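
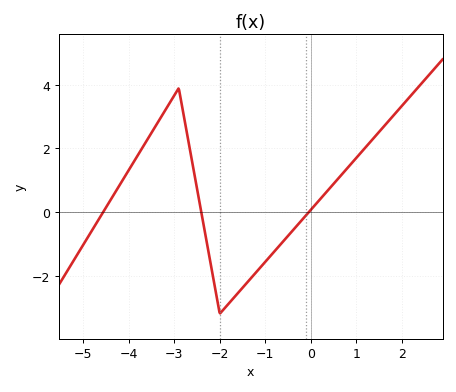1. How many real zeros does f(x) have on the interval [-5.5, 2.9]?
3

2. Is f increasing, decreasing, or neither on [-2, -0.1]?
increasing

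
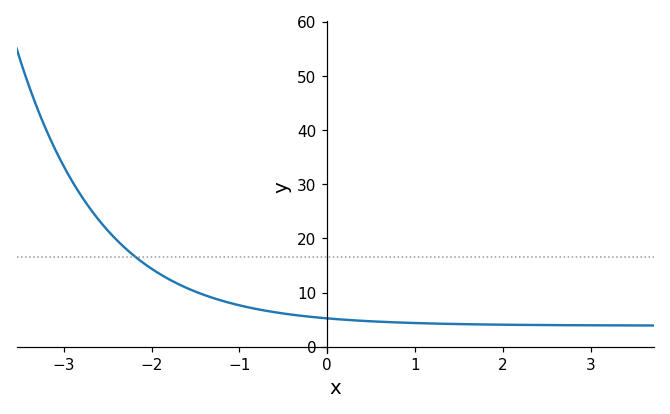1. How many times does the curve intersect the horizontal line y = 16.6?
1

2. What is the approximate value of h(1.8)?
4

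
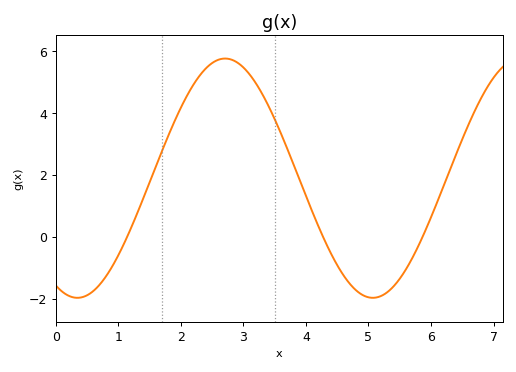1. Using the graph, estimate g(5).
-1.95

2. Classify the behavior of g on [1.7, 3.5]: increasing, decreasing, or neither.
neither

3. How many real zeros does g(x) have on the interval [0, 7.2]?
3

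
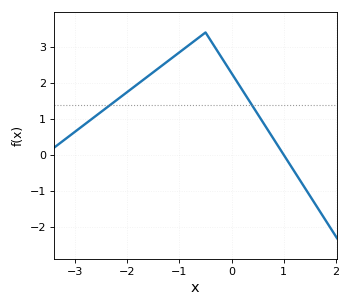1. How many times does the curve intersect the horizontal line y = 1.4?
2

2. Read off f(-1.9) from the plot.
1.86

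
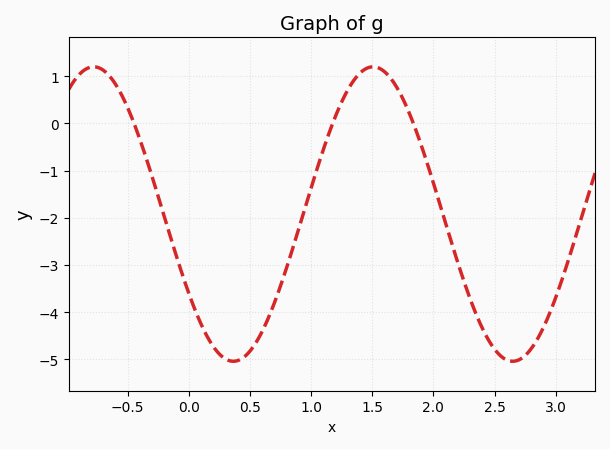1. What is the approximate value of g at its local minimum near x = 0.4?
-5.04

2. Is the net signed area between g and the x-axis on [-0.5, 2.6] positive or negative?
negative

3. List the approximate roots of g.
-0.449, 1.18, 1.84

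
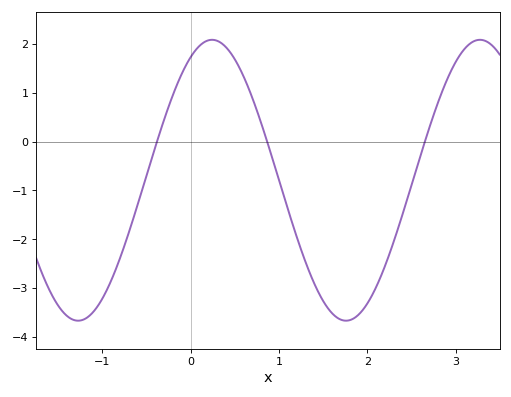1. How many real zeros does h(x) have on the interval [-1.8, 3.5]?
3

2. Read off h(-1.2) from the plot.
-3.6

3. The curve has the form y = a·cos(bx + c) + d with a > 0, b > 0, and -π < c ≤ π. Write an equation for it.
y = 2.88cos(2.1x - 0.5) - 0.79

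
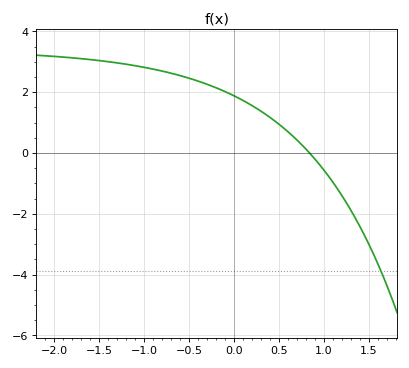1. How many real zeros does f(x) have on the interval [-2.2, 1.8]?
1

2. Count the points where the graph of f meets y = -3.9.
1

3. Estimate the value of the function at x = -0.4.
2.4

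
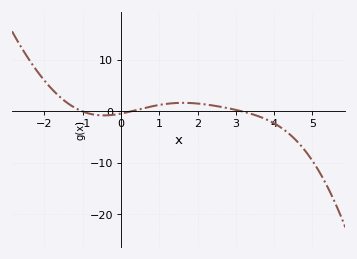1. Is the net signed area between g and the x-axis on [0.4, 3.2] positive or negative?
positive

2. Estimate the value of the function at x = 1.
1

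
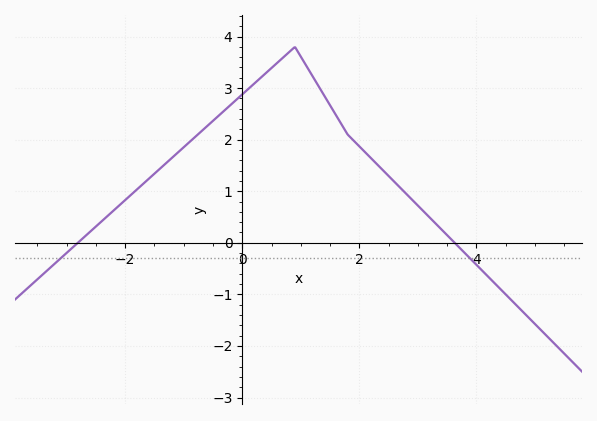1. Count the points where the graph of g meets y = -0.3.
2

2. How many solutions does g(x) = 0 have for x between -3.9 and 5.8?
2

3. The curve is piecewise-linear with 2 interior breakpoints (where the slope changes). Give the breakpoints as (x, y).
(0.9, 3.8); (1.8, 2.1)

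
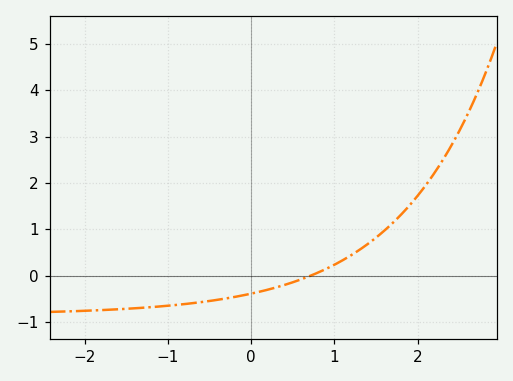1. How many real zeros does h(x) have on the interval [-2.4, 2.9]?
1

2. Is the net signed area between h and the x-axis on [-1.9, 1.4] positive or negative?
negative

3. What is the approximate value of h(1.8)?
1.3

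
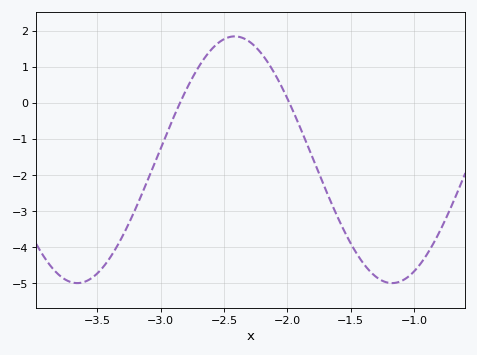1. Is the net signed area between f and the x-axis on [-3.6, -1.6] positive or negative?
negative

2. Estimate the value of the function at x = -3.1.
-2.1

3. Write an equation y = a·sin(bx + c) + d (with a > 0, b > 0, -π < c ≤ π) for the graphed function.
y = 3.42sin(2.5x + 1.4) - 1.57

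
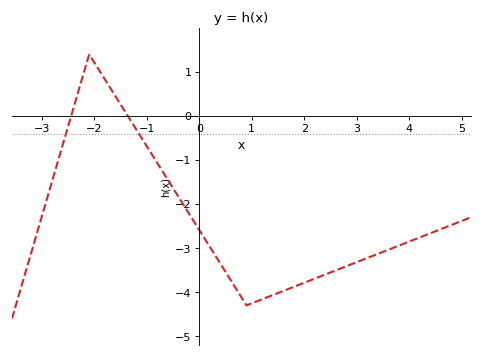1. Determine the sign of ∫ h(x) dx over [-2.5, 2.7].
negative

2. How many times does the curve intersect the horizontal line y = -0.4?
2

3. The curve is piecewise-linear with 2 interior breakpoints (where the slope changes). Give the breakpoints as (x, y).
(-2.1, 1.4); (0.9, -4.3)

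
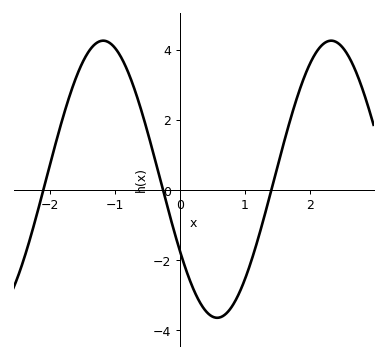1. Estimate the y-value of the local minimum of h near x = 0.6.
-3.6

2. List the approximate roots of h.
-2.1, -0.3, 1.4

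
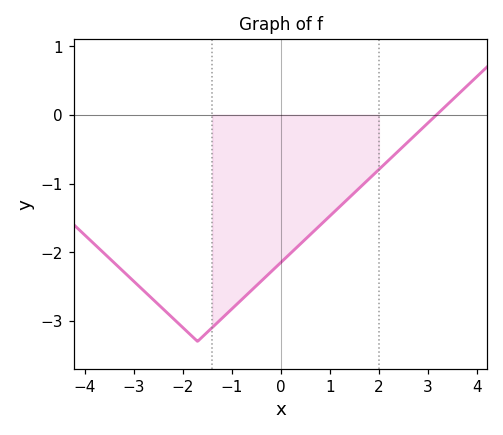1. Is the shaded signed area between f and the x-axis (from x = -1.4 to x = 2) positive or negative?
negative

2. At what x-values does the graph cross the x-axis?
3.2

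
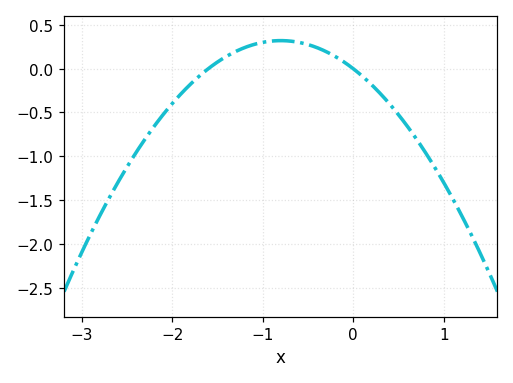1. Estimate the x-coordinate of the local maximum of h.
-0.8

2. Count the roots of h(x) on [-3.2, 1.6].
2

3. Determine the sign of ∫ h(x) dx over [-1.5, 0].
positive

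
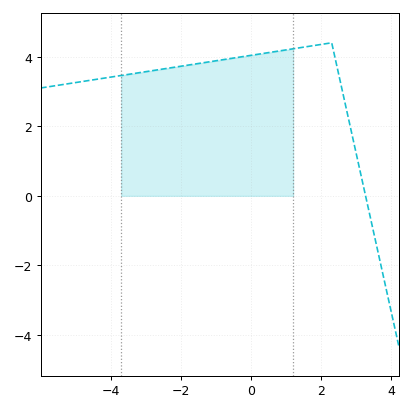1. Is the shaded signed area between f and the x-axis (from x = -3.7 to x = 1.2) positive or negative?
positive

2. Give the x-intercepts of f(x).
3.26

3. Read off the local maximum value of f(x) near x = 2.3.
4.4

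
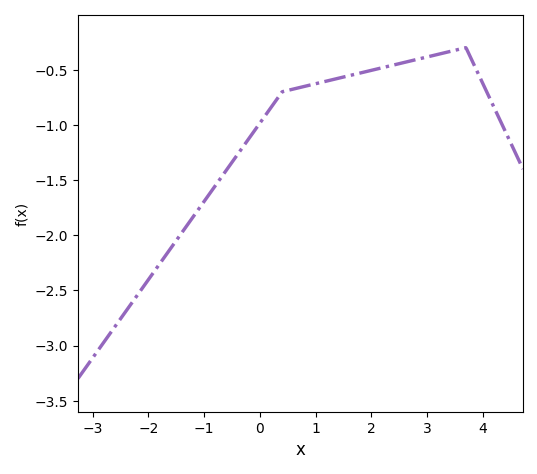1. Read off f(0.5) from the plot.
-0.688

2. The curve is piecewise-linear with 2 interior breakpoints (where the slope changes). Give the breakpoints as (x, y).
(0.4, -0.7); (3.7, -0.3)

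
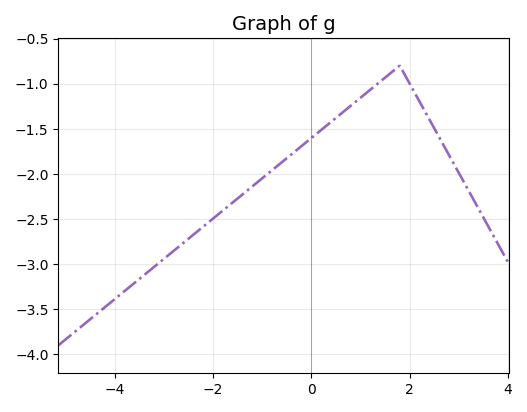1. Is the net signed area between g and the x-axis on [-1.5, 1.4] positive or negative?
negative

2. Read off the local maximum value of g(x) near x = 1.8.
-0.8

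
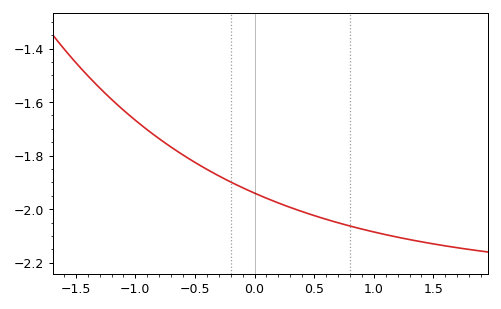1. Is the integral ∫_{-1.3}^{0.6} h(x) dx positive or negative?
negative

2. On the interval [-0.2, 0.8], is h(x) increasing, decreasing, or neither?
decreasing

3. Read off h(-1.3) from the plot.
-1.55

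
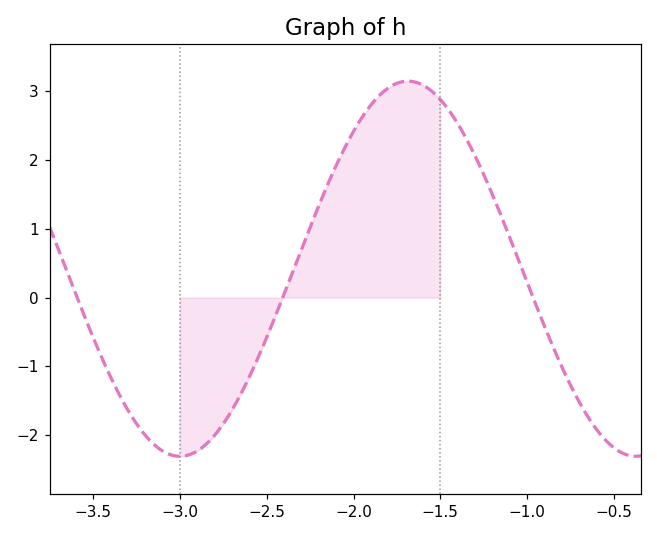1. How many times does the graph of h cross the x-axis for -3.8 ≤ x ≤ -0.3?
3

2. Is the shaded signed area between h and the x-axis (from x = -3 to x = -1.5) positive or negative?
positive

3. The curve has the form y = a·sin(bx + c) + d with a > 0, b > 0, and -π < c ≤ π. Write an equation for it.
y = 2.73sin(2.4x - 0.68) + 0.42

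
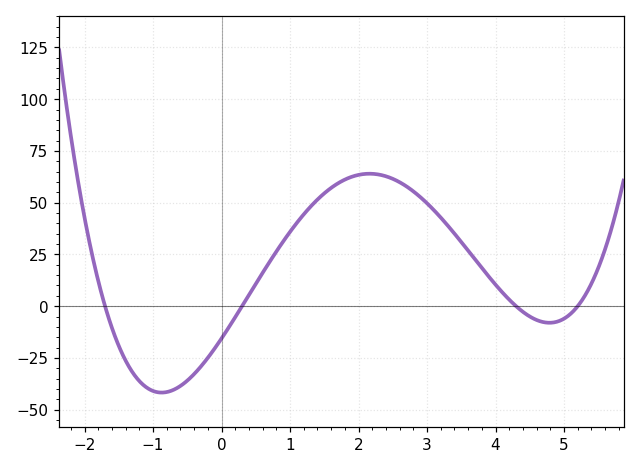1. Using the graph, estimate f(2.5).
62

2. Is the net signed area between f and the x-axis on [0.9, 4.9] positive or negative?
positive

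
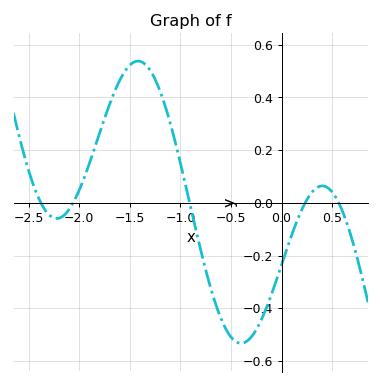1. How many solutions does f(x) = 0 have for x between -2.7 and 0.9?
5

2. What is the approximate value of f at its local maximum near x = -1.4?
0.54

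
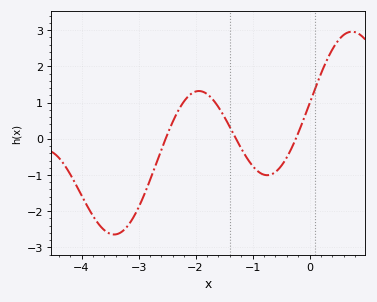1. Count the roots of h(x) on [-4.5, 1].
3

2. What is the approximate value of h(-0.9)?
-0.906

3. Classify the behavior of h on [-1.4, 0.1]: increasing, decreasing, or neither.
neither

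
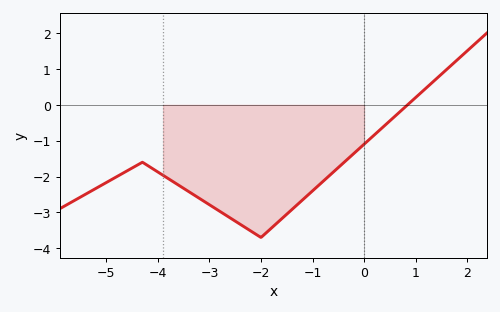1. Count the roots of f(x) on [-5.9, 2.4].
1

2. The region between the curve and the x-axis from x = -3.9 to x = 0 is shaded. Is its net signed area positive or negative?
negative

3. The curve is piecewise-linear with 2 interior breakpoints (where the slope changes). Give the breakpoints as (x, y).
(-4.3, -1.6); (-2, -3.7)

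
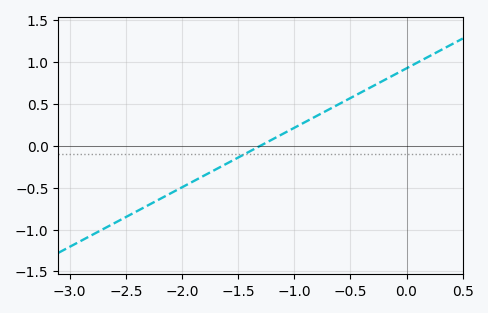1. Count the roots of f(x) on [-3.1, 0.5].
1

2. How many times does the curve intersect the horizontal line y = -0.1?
1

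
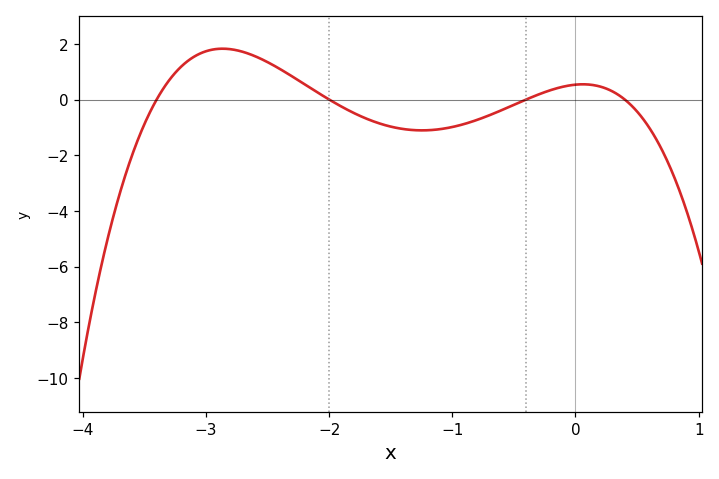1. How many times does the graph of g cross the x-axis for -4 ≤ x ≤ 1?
4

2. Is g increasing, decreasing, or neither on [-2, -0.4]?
neither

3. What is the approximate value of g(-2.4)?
1.1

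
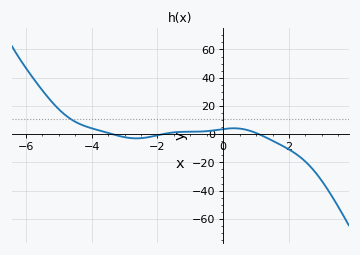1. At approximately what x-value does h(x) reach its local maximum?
0.32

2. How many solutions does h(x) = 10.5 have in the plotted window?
1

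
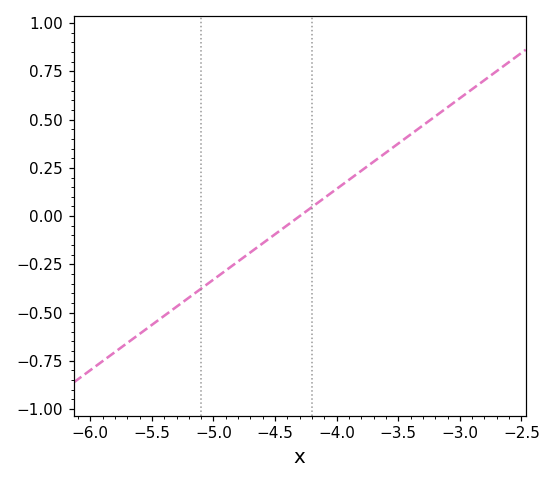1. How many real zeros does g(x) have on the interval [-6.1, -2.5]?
1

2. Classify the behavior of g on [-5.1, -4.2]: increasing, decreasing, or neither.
increasing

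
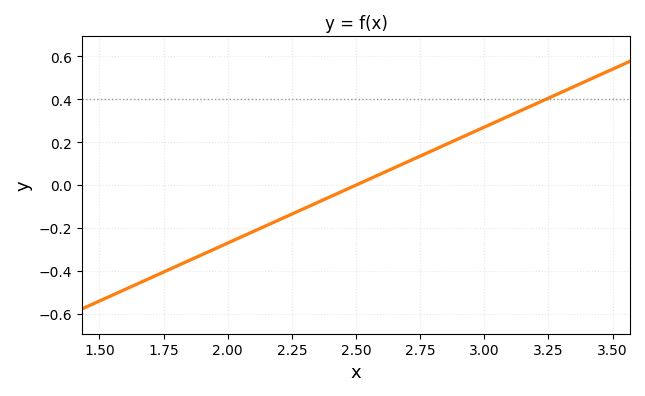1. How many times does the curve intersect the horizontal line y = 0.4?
1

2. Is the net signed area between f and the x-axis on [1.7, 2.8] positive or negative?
negative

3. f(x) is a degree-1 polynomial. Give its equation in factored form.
y = 0.54(x - 2.5)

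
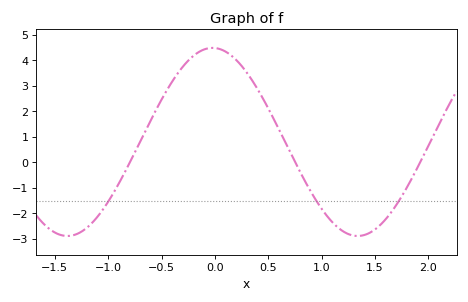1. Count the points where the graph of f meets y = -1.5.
3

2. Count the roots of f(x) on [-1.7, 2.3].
3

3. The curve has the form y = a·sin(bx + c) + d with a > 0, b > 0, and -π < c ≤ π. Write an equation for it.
y = 3.69sin(2.31x + 1.62) + 0.8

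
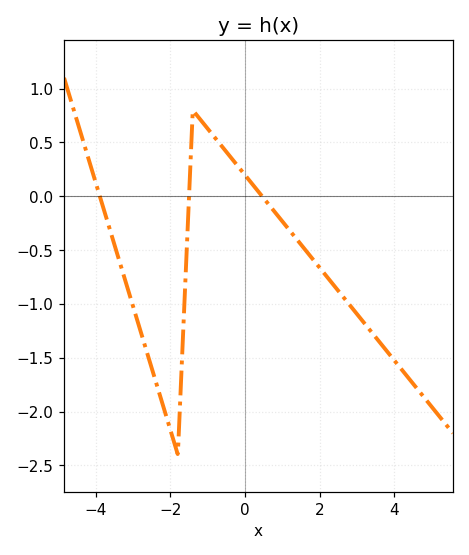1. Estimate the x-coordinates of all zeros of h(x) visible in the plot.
-3.8, -1.4, 0.4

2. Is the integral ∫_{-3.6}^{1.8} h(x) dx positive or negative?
negative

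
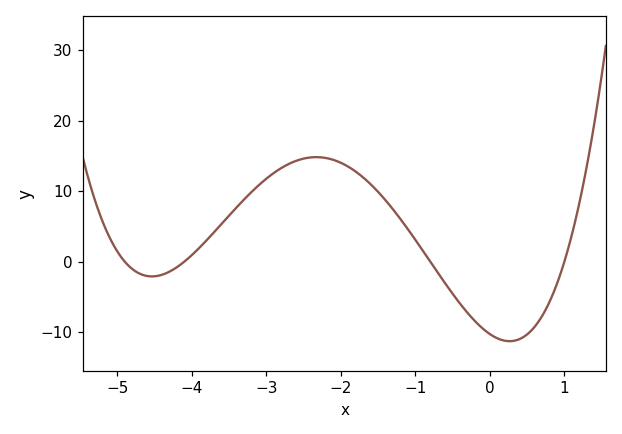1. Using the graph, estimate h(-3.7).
4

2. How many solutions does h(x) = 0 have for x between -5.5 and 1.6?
4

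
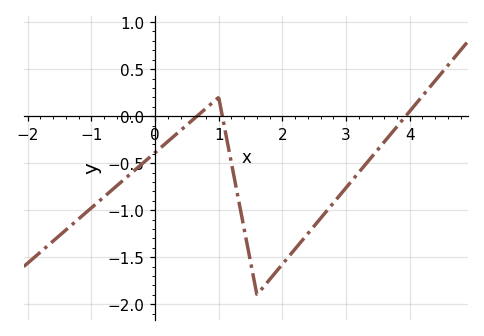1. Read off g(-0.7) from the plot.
-0.8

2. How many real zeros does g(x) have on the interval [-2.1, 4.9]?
3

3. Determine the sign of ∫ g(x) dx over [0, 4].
negative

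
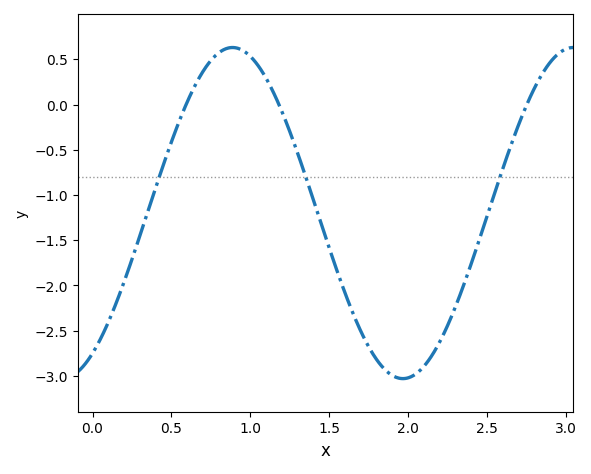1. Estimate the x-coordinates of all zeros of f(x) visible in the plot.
0.593, 1.18, 2.75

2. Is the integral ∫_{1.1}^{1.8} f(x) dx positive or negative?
negative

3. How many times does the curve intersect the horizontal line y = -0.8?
3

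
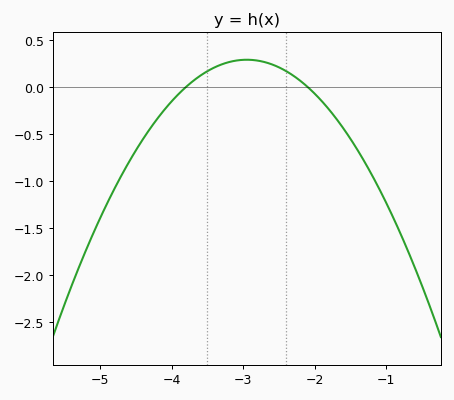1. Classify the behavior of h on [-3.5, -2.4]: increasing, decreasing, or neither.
neither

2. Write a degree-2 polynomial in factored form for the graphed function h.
y = -0.4(x + 3.8)(x + 2.1)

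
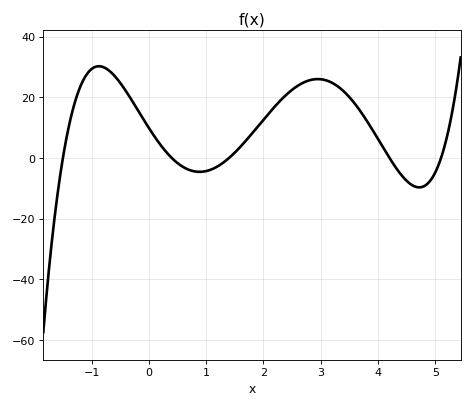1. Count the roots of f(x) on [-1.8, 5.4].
5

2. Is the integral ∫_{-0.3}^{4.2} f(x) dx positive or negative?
positive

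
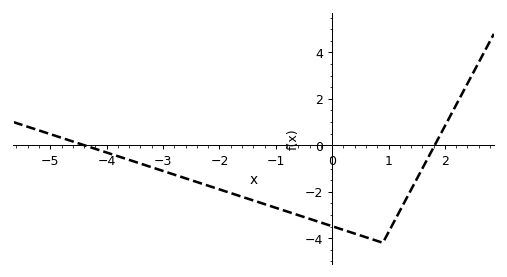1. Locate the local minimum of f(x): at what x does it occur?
0.9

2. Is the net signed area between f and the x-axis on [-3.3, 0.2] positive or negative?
negative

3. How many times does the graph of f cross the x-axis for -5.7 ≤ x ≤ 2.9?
2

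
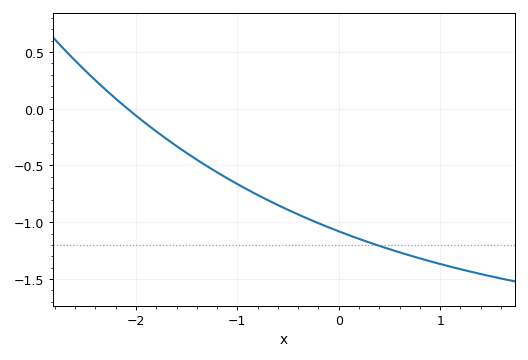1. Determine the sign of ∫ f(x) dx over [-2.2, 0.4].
negative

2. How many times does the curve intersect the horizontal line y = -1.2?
1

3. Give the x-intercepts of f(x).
-2.1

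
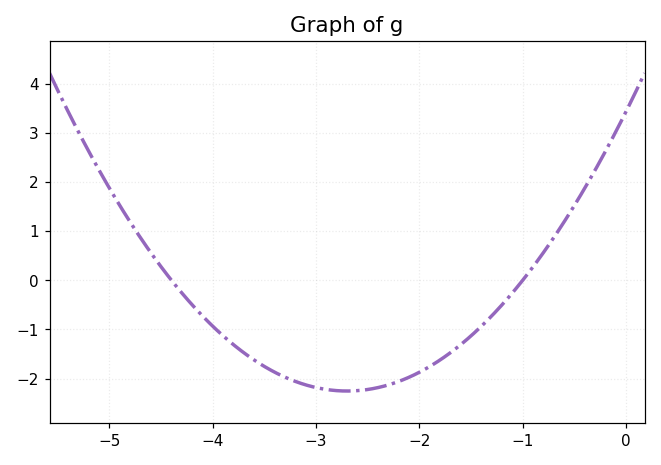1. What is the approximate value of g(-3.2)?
-2.06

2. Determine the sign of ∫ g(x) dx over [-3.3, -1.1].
negative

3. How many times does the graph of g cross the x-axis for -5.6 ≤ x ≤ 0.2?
2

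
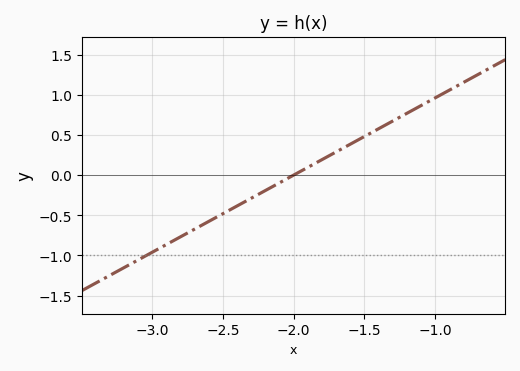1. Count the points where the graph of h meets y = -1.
1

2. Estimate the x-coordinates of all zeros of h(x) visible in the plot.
-2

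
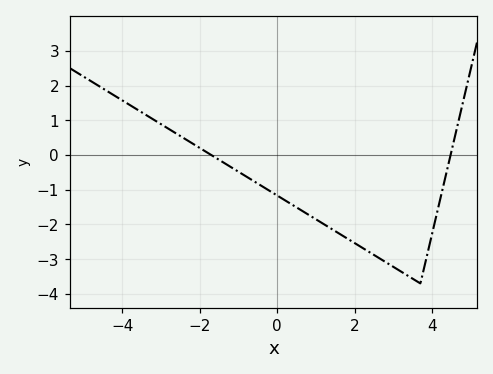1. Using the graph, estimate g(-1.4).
-0.2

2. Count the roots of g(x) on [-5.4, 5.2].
2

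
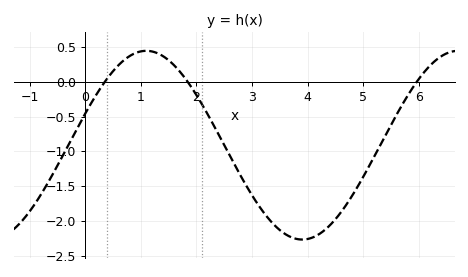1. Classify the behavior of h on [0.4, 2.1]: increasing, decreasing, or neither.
neither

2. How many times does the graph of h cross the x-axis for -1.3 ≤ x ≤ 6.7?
3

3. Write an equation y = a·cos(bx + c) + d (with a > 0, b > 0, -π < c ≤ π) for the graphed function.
y = 1.36cos(1.12x - 1.23) - 0.91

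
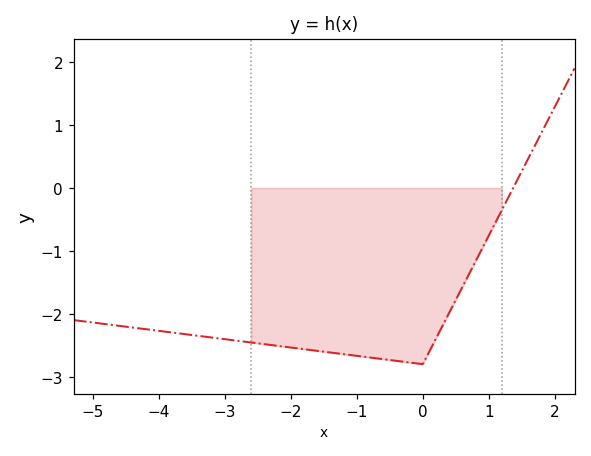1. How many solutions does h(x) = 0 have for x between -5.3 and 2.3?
1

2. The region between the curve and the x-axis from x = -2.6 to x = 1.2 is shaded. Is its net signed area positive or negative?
negative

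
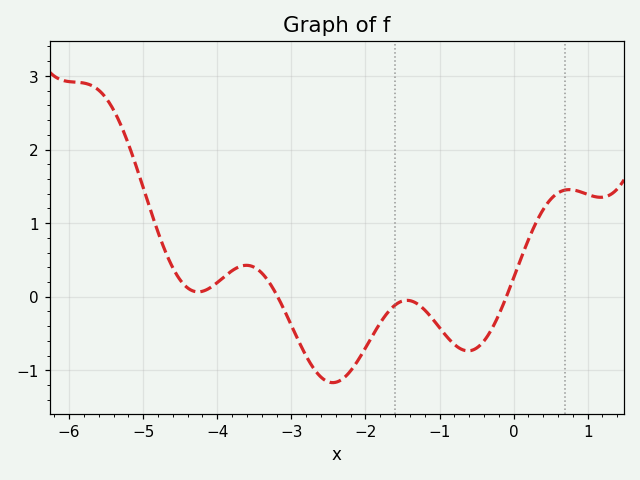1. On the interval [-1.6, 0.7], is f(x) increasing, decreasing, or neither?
neither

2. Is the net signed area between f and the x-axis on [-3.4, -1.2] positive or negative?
negative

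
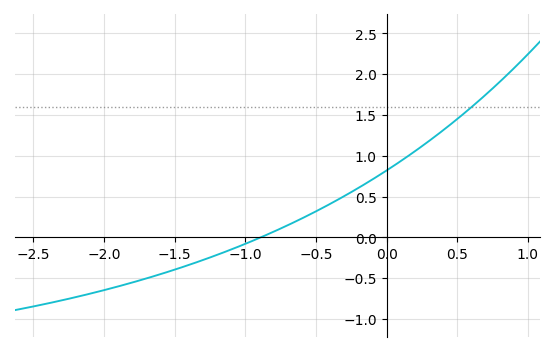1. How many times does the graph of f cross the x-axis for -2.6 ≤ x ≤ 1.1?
1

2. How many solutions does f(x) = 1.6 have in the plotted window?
1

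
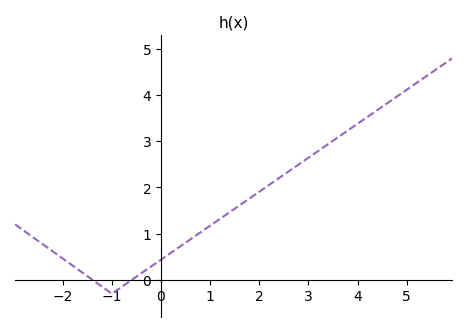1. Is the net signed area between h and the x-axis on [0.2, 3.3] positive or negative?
positive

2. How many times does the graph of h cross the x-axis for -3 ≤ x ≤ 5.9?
2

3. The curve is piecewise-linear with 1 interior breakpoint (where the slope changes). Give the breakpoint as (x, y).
(-1, -0.3)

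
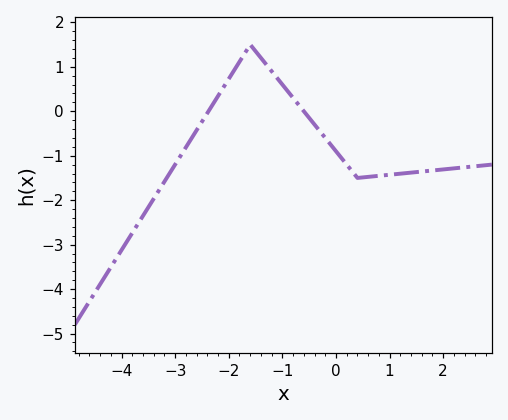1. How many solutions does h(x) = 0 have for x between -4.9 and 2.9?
2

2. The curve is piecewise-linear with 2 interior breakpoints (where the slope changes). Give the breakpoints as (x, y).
(-1.6, 1.5); (0.4, -1.5)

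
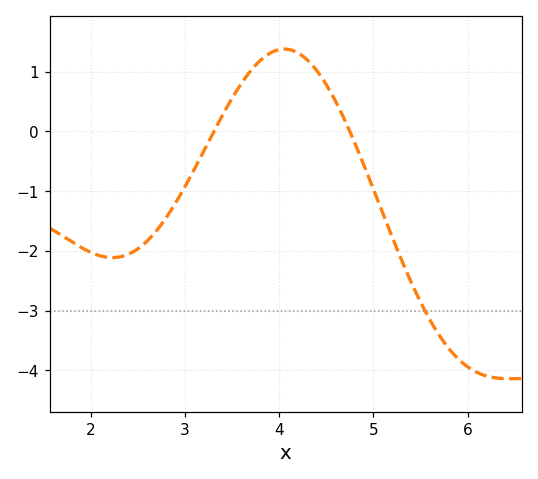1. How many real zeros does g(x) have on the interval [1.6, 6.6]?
2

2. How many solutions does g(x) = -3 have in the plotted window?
1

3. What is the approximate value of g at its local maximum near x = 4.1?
1.38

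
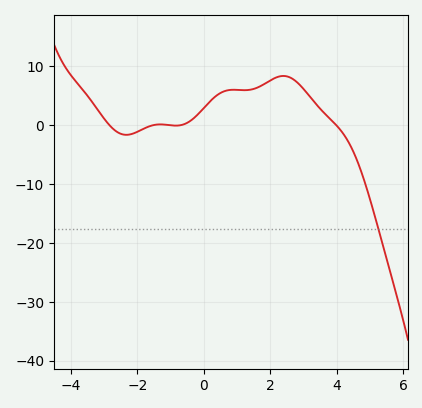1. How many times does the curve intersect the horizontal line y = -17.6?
1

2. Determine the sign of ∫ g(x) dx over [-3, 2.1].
positive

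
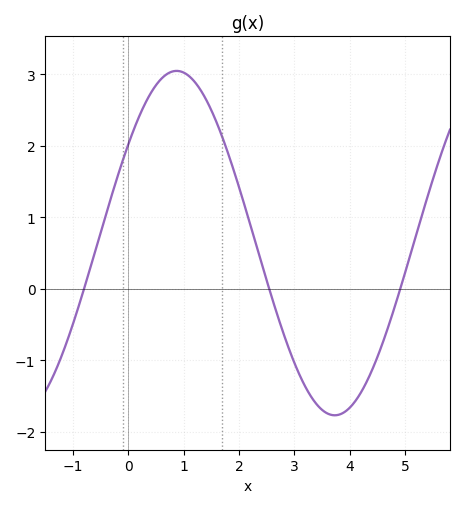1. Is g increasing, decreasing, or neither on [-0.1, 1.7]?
neither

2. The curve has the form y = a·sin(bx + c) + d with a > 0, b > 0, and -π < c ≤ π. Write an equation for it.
y = 2.41sin(1.1x + 0.61) + 0.64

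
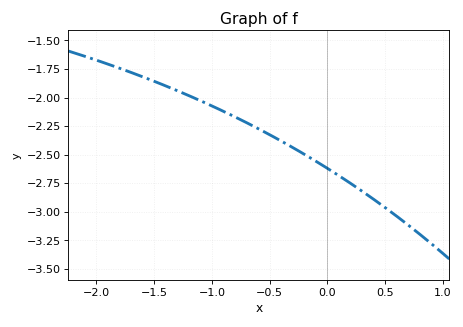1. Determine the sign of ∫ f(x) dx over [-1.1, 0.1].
negative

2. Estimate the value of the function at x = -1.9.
-1.71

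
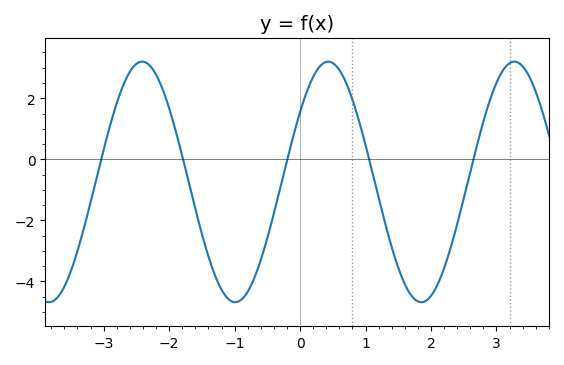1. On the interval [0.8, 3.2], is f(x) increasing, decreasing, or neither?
neither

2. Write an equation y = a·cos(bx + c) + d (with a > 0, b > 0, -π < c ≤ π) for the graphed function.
y = 3.94cos(2.21x - 0.952) - 0.74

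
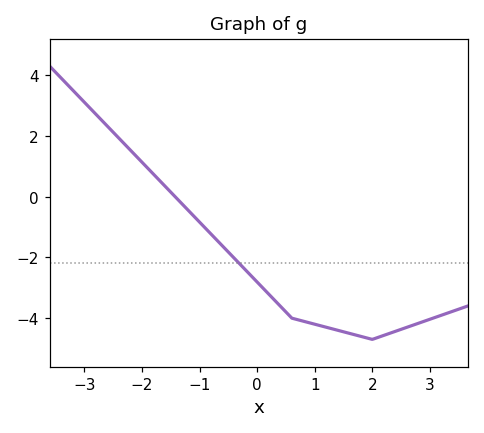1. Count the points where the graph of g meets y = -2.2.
1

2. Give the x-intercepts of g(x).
-1.43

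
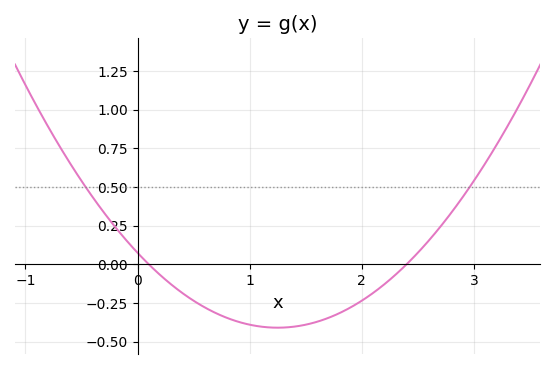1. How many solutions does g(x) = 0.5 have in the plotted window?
2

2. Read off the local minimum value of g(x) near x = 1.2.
-0.4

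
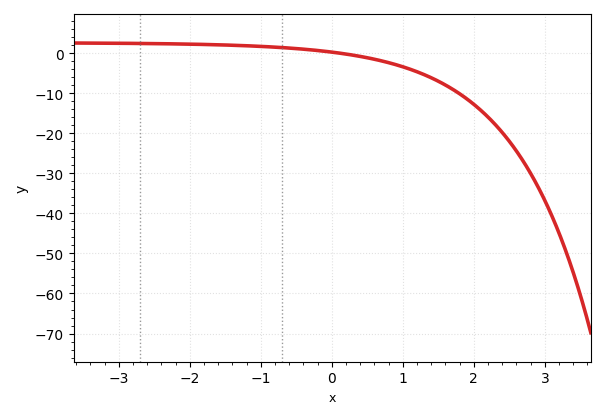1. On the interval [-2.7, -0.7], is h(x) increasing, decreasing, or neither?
decreasing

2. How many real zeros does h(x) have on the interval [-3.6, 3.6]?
1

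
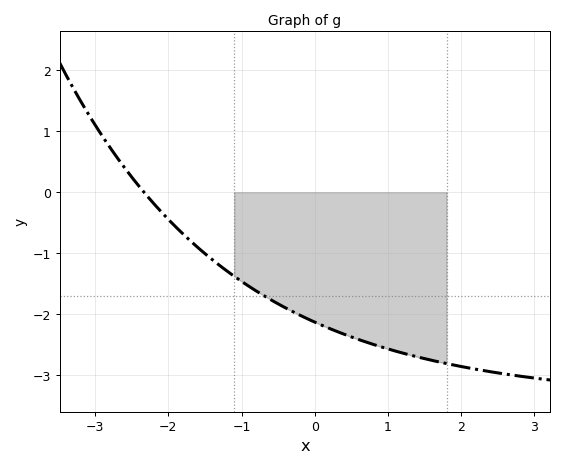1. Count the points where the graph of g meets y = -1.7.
1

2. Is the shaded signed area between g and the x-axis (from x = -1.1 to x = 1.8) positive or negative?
negative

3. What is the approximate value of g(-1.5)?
-1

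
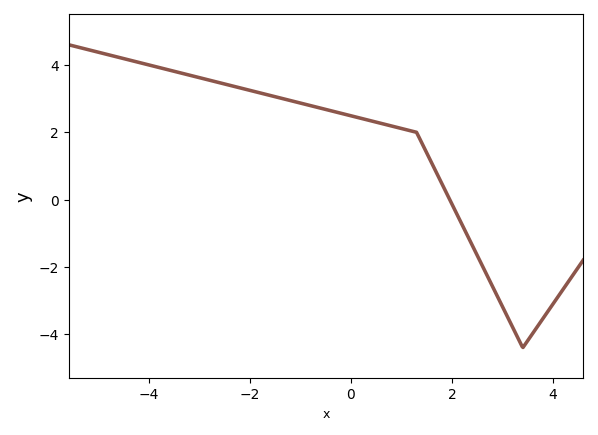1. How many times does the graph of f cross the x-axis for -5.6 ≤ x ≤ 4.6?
1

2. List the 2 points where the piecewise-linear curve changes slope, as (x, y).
(1.3, 2); (3.4, -4.4)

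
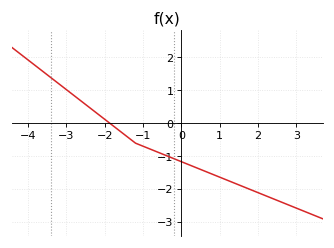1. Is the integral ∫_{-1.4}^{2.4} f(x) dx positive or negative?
negative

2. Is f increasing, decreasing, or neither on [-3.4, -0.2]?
decreasing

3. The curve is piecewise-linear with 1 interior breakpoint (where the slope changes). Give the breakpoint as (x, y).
(-1.2, -0.6)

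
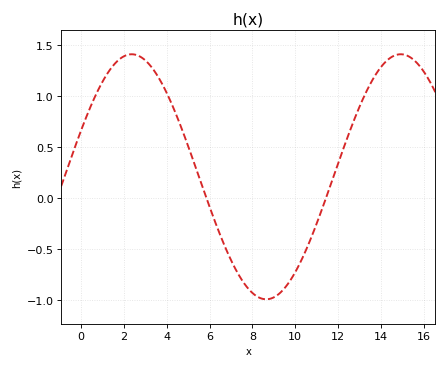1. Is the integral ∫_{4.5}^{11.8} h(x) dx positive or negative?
negative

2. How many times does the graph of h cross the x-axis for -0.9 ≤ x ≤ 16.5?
2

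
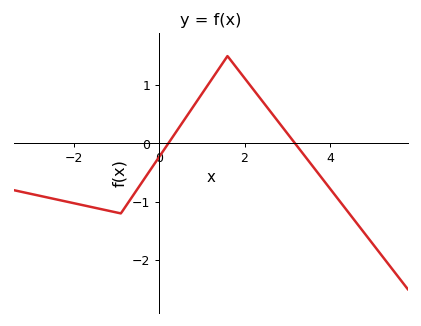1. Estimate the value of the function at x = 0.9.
0.744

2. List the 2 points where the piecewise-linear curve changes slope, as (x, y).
(-0.9, -1.2); (1.6, 1.5)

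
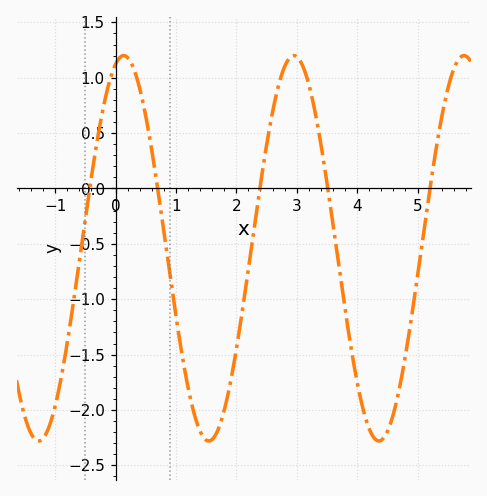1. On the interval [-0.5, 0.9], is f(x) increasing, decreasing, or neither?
neither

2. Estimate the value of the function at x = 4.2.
-2.15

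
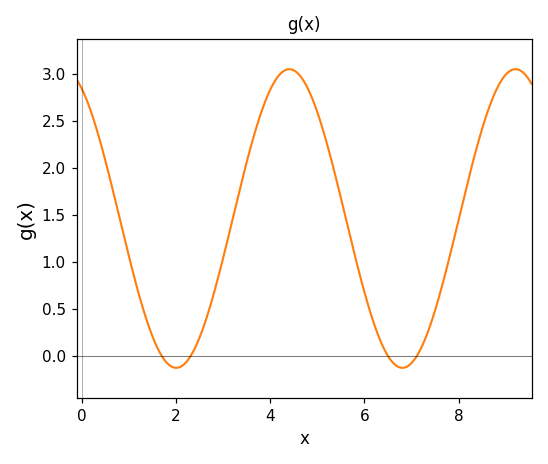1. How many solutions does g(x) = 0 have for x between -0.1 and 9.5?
4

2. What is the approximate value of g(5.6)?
1.45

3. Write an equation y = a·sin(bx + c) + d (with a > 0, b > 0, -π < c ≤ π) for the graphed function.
y = 1.59sin(1.3x + 2.1) + 1.46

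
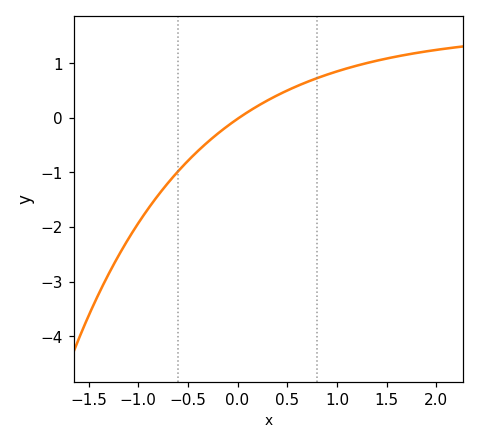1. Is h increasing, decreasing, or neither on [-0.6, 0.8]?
increasing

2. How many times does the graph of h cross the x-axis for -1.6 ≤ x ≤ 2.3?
1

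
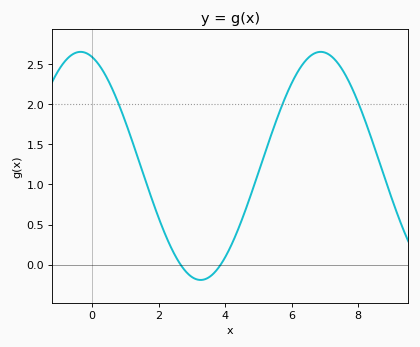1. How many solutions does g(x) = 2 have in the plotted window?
3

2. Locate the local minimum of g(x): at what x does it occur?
3.2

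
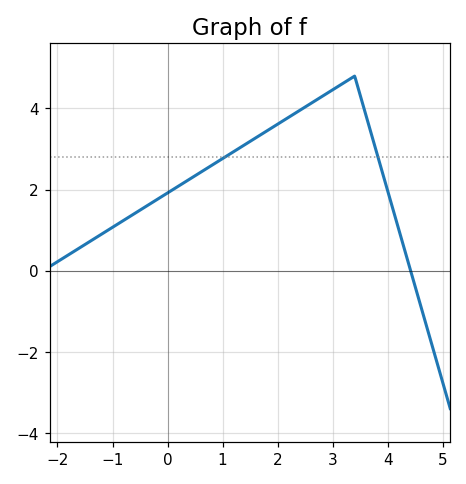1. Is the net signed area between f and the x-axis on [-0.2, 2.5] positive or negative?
positive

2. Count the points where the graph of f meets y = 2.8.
2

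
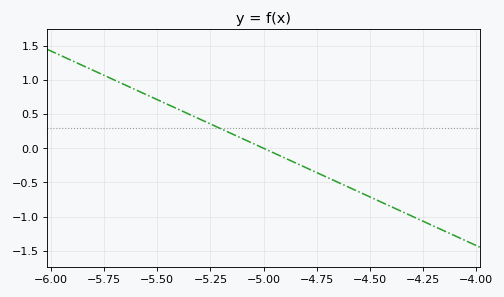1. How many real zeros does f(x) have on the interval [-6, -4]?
1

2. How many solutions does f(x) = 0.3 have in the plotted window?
1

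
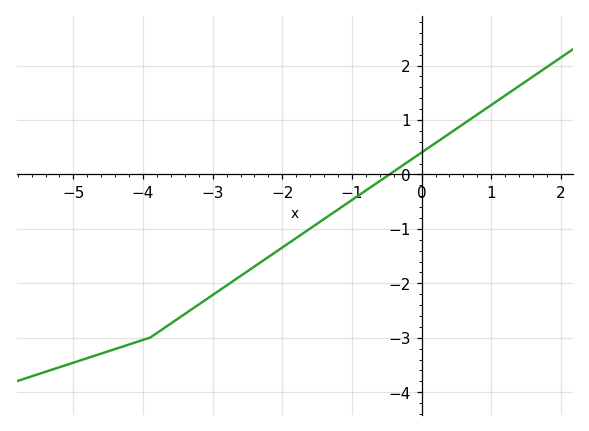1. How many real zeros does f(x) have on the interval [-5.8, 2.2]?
1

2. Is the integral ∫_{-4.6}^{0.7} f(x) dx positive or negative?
negative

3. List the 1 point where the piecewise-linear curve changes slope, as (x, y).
(-3.9, -3)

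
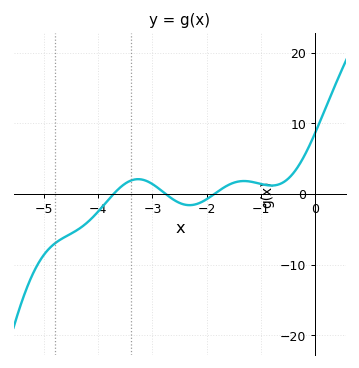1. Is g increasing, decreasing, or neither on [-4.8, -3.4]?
increasing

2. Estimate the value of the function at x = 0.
9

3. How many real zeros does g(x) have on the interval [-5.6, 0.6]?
3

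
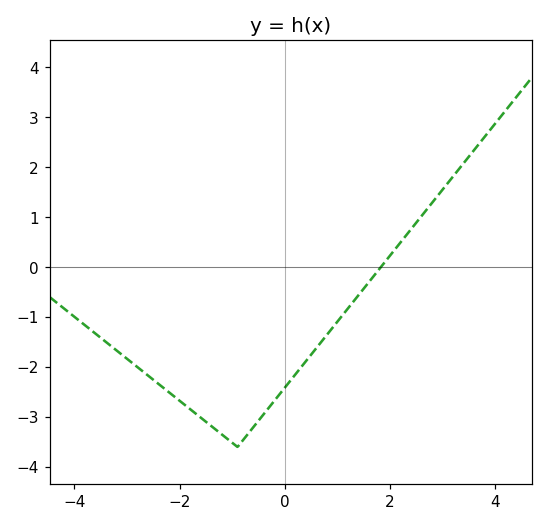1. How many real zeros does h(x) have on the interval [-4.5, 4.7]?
1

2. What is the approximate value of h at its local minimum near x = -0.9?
-3.6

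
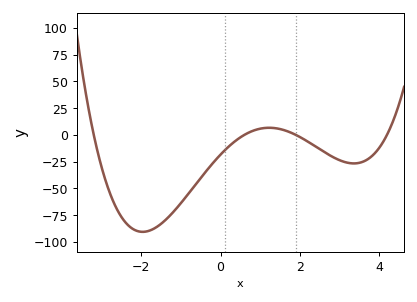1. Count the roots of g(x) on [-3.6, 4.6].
4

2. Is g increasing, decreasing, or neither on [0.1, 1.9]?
neither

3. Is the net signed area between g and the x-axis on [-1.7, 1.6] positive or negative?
negative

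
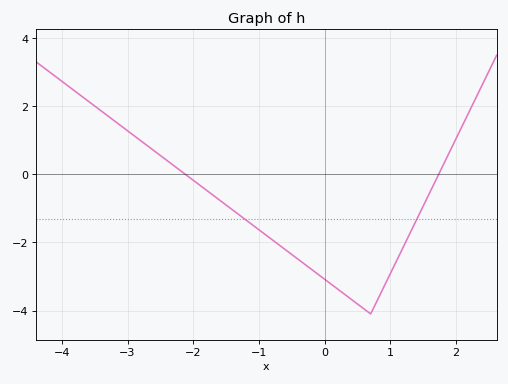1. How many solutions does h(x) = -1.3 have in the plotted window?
2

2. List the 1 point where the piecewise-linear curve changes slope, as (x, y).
(0.7, -4.1)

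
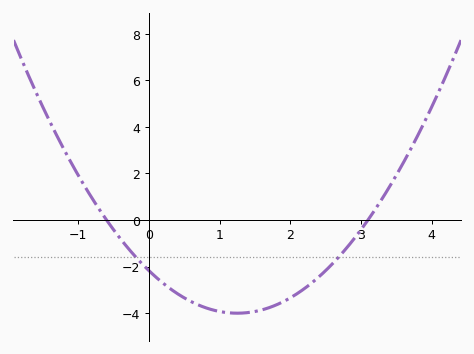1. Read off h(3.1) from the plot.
0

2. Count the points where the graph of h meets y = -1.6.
2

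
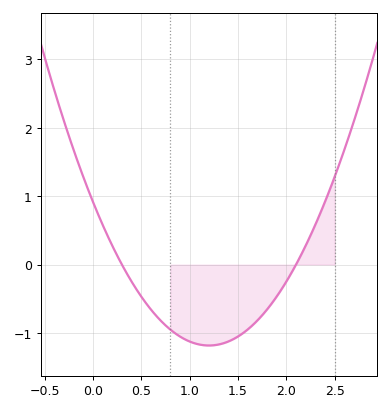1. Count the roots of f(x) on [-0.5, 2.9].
2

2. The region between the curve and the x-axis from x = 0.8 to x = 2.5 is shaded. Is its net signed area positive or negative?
negative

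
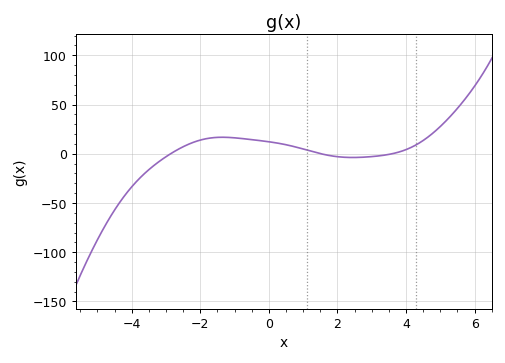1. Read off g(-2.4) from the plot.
8.81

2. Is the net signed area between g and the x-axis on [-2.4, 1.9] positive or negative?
positive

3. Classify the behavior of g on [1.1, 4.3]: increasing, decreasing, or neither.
neither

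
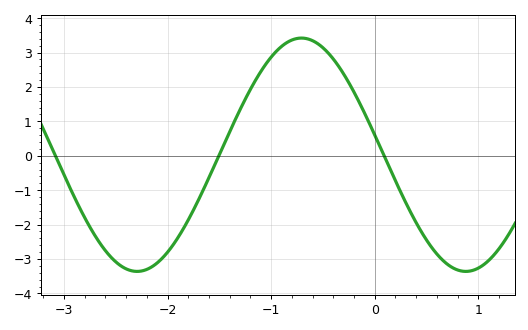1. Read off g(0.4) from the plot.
-1.9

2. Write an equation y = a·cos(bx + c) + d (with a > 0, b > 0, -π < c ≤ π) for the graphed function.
y = 3.39cos(2x + 1.4) + 0.03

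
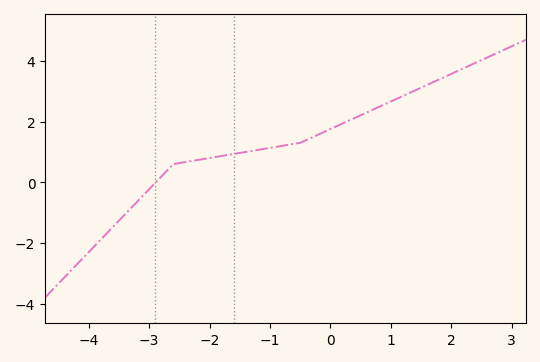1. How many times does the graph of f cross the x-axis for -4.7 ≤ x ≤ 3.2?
1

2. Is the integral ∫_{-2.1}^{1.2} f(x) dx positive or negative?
positive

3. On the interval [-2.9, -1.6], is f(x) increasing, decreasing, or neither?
increasing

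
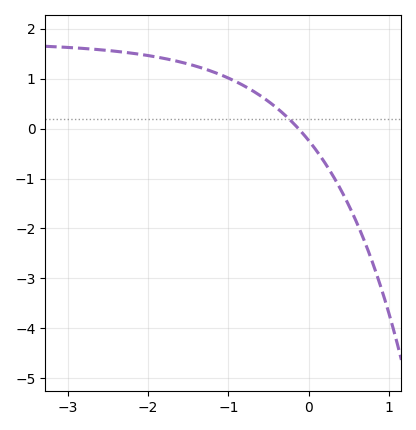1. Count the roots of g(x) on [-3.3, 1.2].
1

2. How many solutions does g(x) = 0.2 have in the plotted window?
1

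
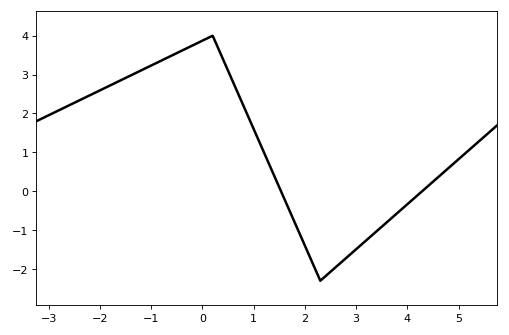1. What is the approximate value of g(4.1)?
-0.2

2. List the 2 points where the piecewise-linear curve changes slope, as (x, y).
(0.2, 4); (2.3, -2.3)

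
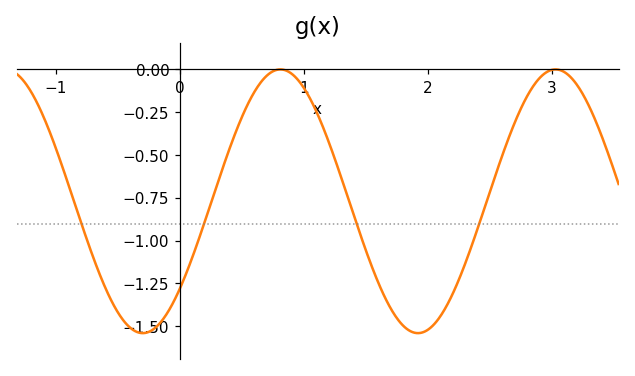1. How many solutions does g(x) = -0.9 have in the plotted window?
4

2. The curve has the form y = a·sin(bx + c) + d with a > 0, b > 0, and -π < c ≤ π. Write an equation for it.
y = 0.77sin(2.8x - 0.72) - 0.77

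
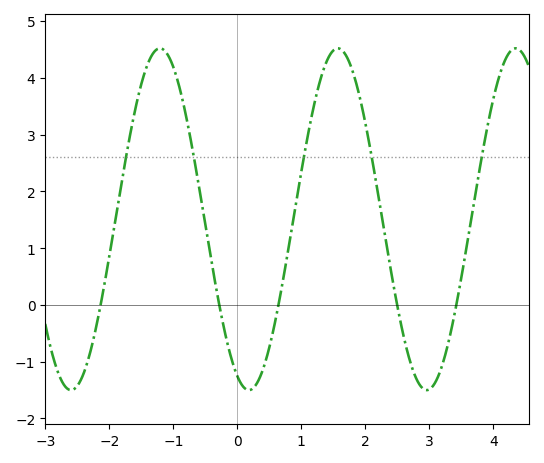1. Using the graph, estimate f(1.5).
4.5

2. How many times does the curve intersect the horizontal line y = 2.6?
5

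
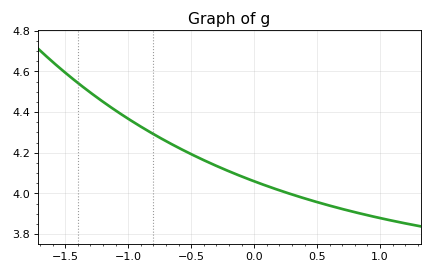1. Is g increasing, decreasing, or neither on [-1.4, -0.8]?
decreasing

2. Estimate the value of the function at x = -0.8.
4.3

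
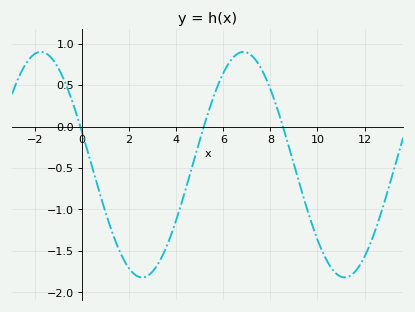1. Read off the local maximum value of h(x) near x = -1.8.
0.9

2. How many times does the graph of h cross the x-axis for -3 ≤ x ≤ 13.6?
3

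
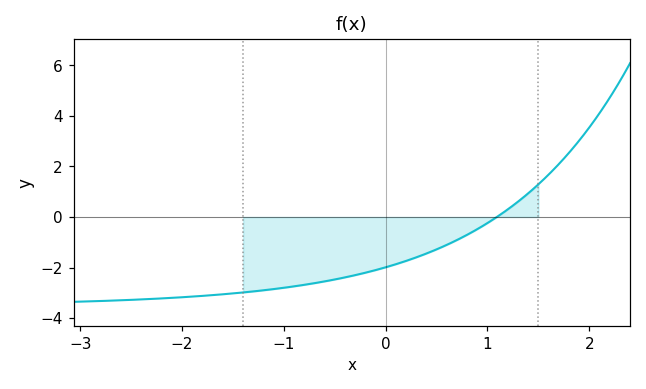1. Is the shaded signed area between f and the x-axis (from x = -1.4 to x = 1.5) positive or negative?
negative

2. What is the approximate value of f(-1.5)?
-3.02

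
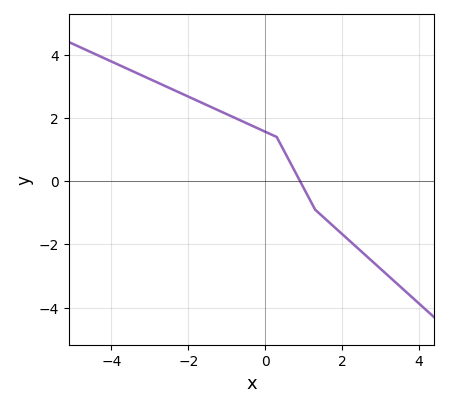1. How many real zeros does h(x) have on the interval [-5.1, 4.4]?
1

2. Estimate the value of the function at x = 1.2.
-0.67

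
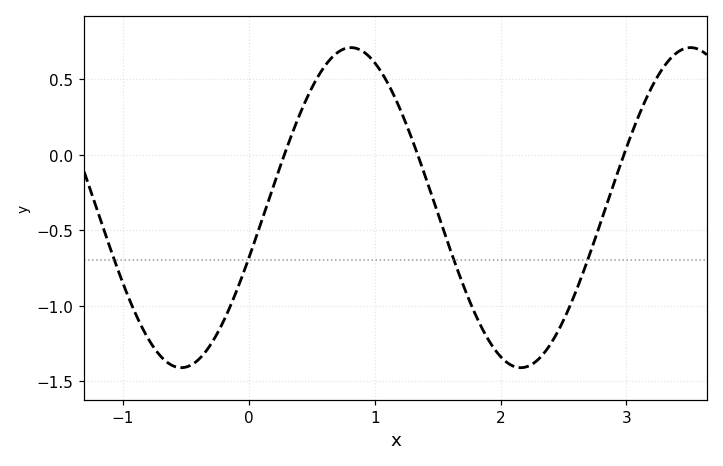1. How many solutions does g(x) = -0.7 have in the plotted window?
4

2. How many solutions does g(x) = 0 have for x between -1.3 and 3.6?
3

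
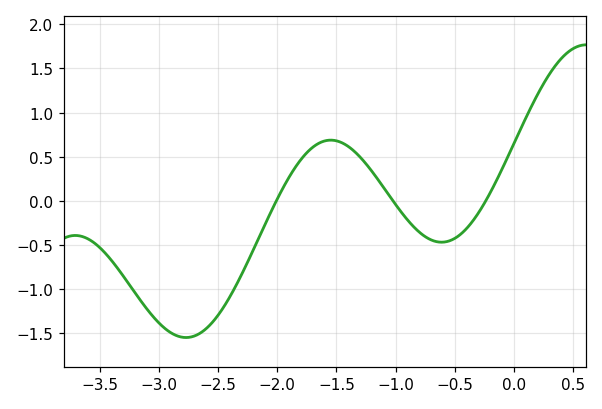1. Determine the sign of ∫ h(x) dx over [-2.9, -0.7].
negative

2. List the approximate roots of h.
-2.01, -1.02, -0.238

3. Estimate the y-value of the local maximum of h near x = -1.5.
0.688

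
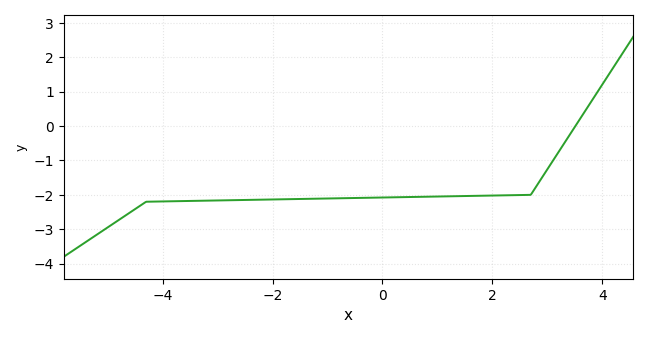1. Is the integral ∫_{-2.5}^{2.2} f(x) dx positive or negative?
negative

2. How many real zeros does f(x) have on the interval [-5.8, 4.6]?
1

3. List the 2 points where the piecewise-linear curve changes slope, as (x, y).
(-4.3, -2.2); (2.7, -2)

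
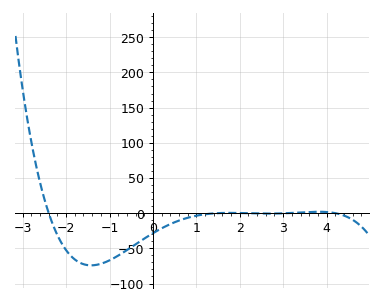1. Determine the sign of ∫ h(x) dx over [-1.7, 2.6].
negative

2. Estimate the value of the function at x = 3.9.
0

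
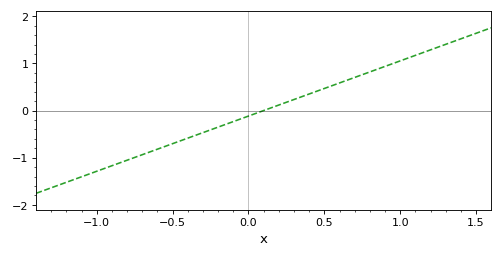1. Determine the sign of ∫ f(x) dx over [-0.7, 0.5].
negative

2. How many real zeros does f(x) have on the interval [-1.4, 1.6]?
1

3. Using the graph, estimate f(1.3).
1.4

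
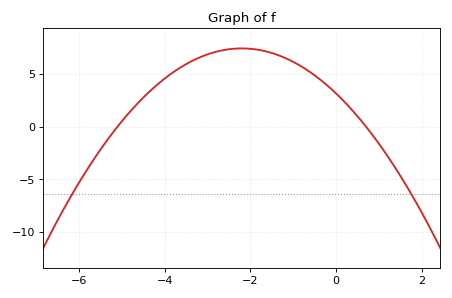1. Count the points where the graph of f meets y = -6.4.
2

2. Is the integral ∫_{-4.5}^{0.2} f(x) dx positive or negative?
positive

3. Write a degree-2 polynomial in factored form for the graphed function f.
y = -0.88(x + 5.1)(x - 0.7)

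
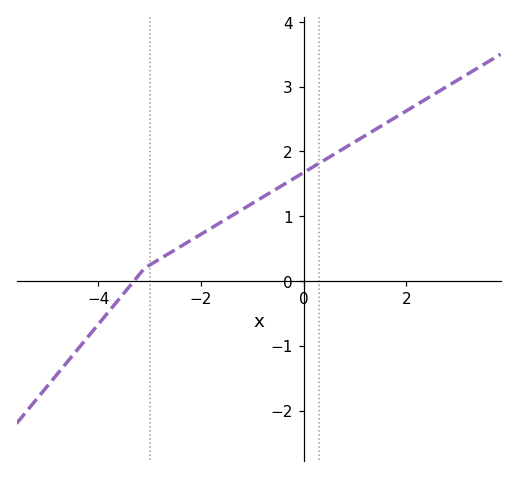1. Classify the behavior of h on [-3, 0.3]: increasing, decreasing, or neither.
increasing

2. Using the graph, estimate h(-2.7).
0.39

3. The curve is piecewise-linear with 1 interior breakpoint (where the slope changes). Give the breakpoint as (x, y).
(-3.1, 0.2)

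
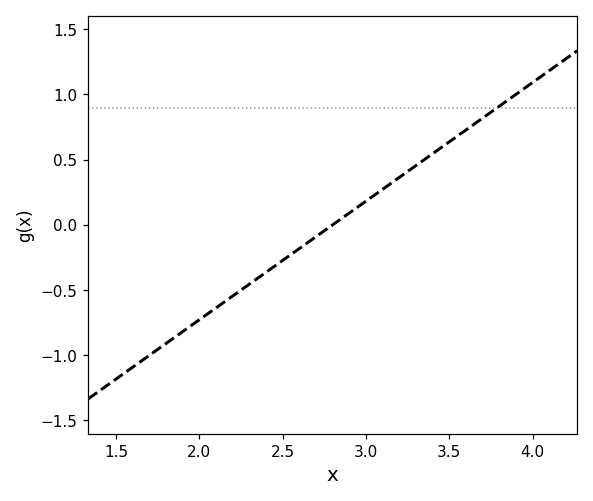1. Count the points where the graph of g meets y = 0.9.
1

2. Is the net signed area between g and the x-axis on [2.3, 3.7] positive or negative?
positive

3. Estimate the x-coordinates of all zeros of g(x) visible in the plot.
2.8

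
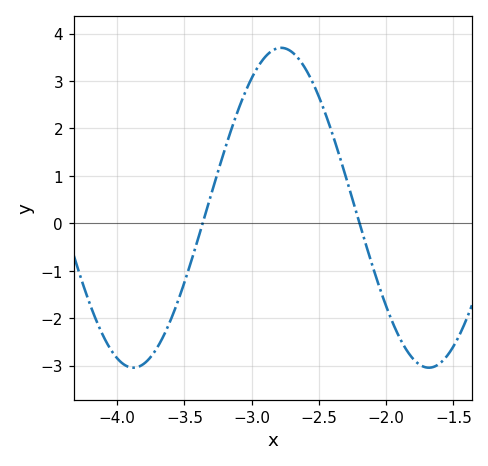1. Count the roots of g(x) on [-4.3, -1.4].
2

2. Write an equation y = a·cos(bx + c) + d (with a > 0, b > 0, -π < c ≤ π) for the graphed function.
y = 3.37cos(2.86x + 1.67) + 0.33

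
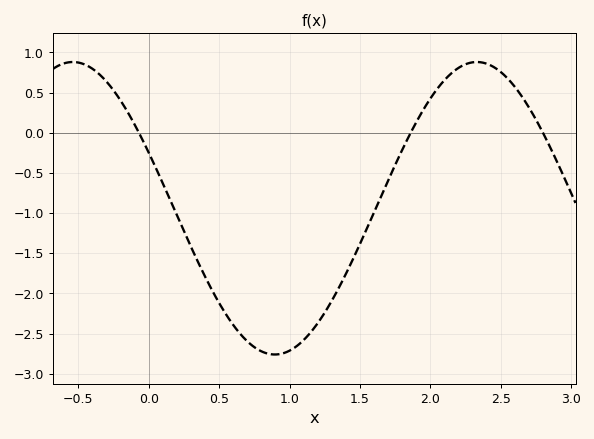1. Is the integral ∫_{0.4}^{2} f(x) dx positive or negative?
negative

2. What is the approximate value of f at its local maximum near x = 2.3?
0.9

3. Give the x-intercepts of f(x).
-0.05, 1.85, 2.8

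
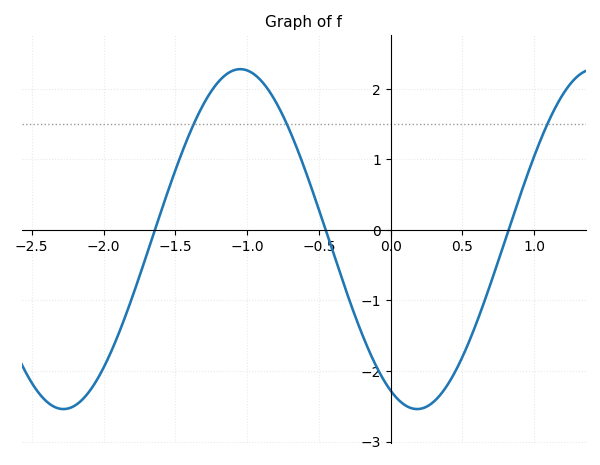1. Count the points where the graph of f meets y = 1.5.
3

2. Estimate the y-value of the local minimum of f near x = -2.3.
-2.54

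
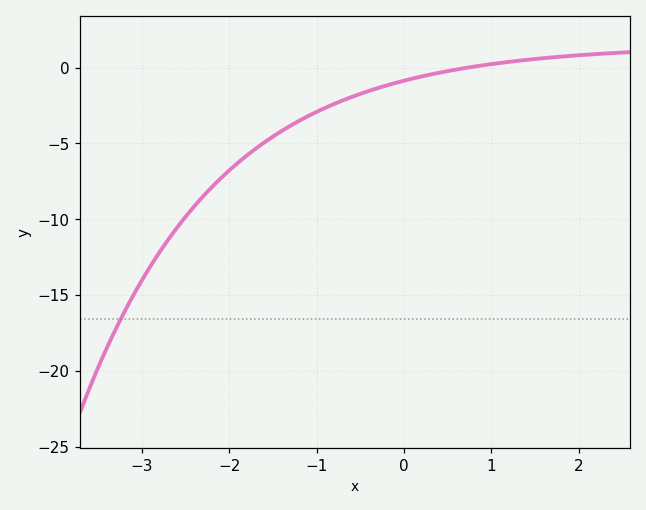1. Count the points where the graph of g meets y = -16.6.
1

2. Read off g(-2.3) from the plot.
-8.5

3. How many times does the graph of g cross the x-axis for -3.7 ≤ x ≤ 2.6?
1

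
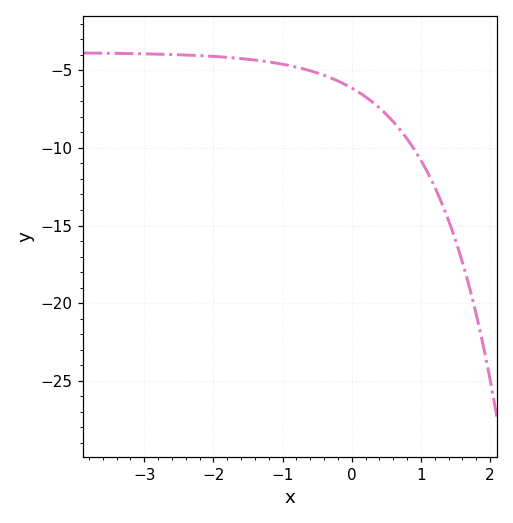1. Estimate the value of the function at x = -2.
-4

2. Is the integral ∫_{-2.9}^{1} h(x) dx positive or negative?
negative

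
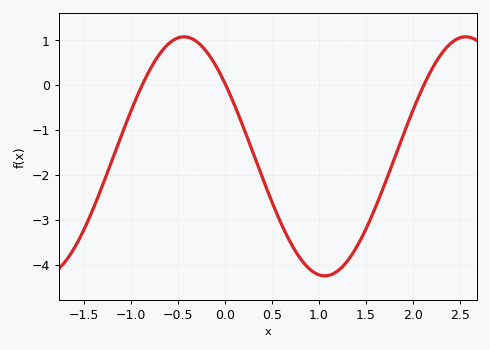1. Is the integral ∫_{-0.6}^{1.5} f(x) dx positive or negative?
negative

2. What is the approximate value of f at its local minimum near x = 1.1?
-4.2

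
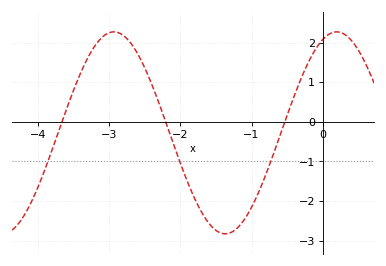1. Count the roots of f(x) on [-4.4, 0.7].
3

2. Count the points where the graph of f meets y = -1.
3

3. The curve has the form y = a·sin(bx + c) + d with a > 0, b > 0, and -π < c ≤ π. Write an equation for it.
y = 2.55sin(2x + 1.2) - 0.28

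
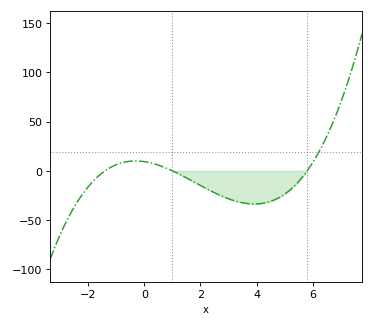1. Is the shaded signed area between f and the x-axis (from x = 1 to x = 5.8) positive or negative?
negative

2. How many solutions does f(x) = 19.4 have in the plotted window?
1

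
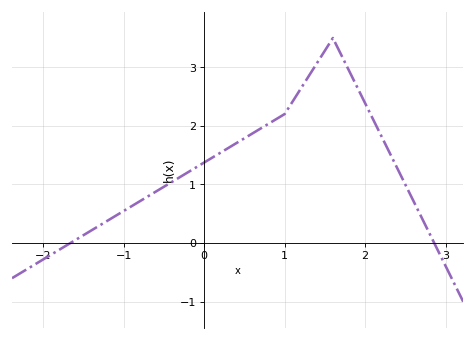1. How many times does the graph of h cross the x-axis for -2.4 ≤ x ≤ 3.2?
2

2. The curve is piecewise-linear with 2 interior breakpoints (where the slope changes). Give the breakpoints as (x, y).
(1, 2.2); (1.6, 3.5)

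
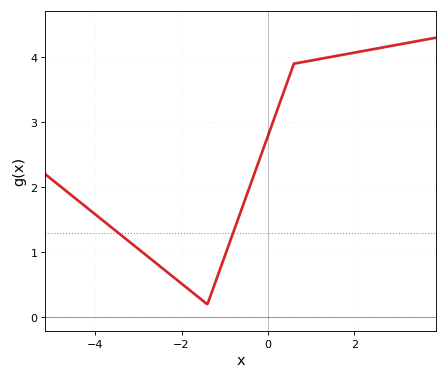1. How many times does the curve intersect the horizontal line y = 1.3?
2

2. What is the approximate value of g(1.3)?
3.99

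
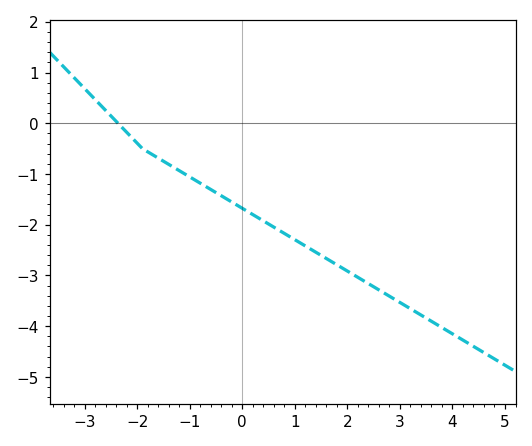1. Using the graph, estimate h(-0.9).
-1.1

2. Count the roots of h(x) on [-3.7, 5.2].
1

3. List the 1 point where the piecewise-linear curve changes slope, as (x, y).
(-1.9, -0.5)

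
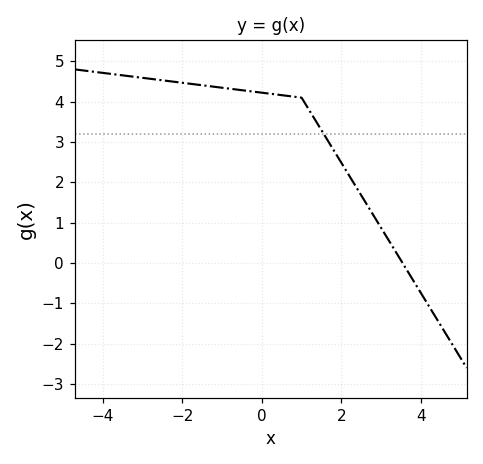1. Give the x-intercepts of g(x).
3.54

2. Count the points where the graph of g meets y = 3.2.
1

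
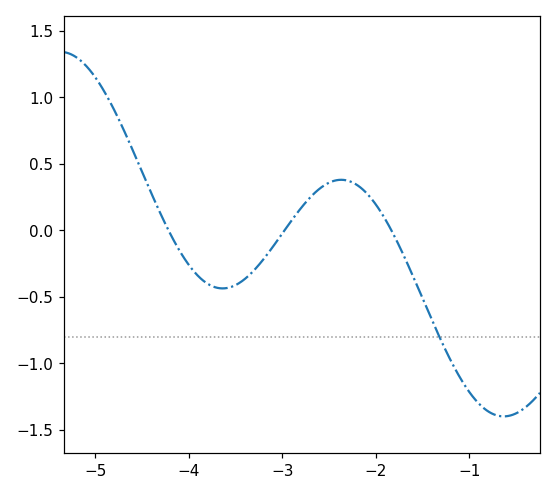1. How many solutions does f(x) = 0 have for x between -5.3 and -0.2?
3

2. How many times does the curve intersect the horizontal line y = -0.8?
1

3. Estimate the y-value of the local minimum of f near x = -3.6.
-0.45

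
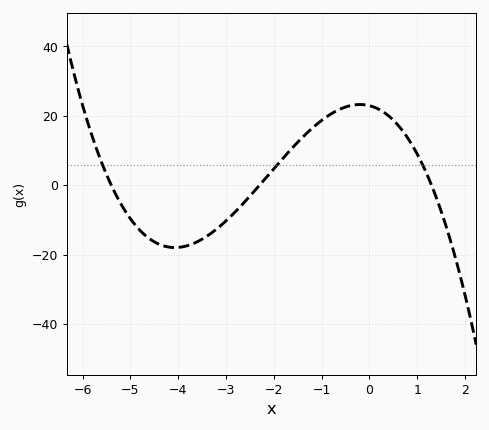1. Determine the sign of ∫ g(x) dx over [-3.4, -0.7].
positive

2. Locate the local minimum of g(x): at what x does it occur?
-4.07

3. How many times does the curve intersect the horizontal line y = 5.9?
3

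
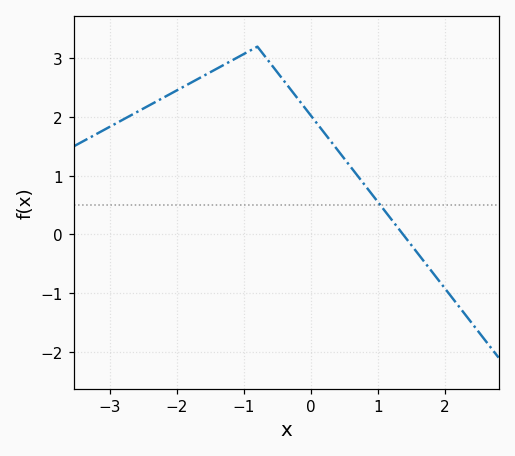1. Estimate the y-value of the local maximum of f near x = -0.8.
3.2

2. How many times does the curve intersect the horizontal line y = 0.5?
1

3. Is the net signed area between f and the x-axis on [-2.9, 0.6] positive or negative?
positive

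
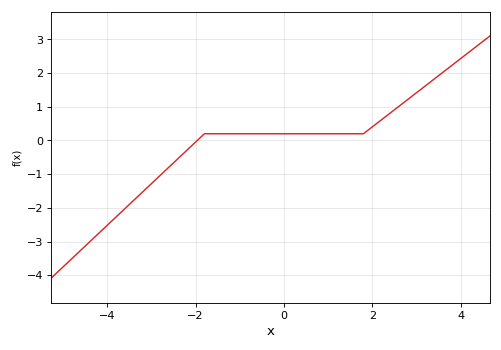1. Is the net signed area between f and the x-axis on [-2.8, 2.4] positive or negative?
positive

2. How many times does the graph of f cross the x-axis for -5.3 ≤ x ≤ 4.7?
1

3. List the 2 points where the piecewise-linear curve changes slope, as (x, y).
(-1.8, 0.2); (1.8, 0.2)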